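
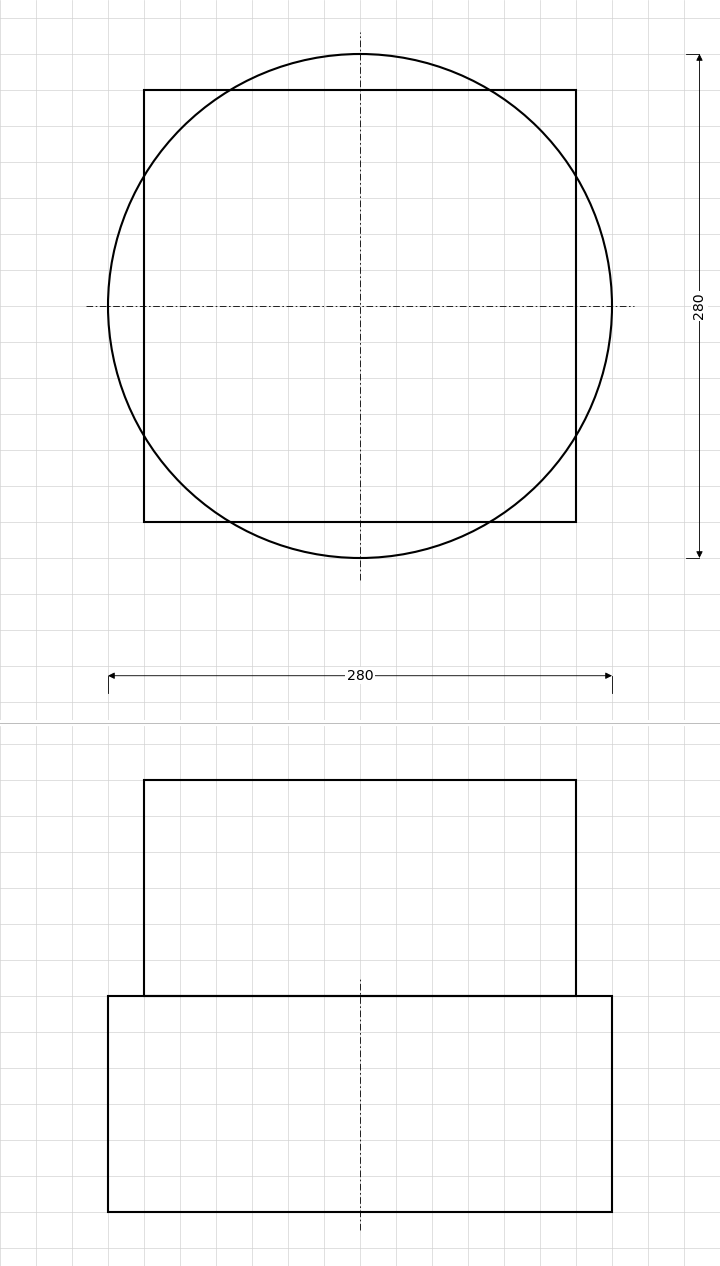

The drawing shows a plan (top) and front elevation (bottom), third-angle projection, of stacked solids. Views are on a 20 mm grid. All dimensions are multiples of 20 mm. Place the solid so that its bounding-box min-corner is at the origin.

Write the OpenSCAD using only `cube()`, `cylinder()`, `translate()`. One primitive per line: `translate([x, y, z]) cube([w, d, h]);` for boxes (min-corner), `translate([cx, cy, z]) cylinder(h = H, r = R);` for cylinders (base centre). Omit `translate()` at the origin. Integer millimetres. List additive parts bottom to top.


translate([140, 140, 0]) cylinder(h = 120, r = 140);
translate([20, 20, 120]) cube([240, 240, 120]);


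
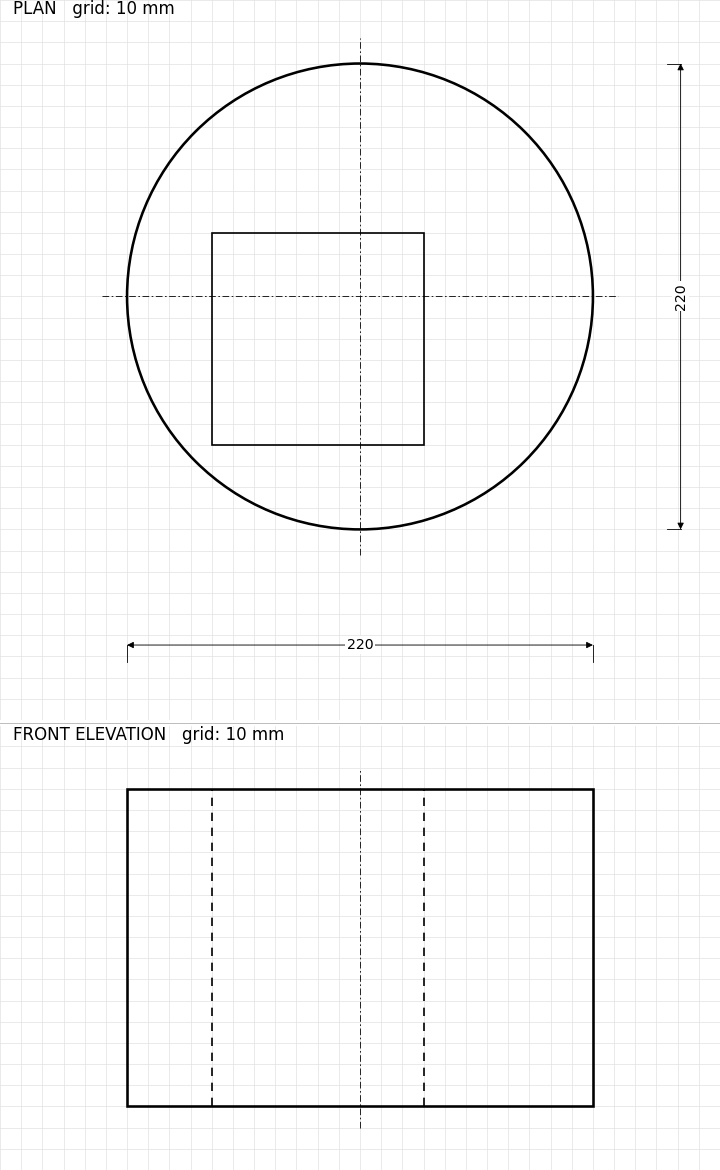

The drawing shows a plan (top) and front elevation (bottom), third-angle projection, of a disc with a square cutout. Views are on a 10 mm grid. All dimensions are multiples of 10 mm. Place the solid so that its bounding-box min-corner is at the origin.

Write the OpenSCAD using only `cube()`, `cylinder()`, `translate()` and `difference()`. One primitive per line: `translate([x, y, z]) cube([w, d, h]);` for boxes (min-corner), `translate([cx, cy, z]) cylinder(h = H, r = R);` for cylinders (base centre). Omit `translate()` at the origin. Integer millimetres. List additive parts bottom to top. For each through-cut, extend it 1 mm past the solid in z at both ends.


difference() {
  translate([110, 110, 0]) cylinder(h = 150, r = 110);
  translate([40, 40, -1]) cube([100, 100, 152]);
}


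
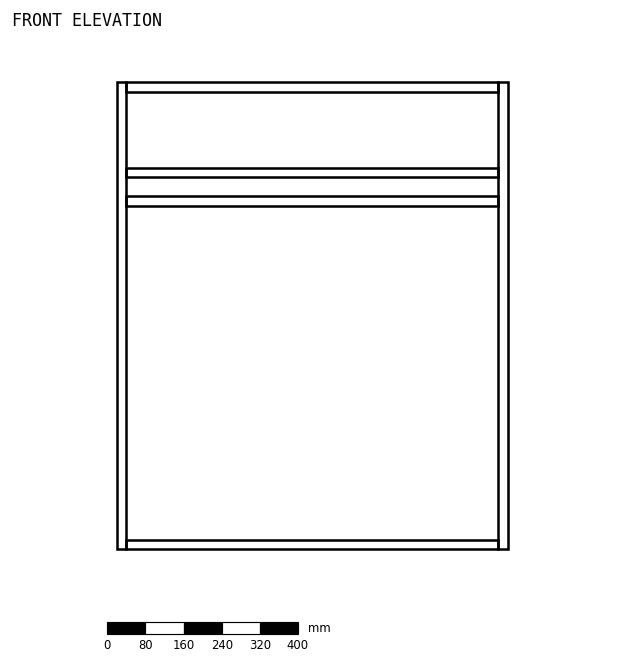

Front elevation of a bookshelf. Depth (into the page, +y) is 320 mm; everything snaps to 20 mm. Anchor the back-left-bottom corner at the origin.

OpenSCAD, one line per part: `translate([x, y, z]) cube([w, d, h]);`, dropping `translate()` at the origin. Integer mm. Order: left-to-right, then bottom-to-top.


cube([20, 320, 980]);
translate([20, 0, 0]) cube([780, 320, 20]);
translate([20, 0, 720]) cube([780, 320, 20]);
translate([20, 0, 780]) cube([780, 320, 20]);
translate([20, 0, 960]) cube([780, 320, 20]);
translate([800, 0, 0]) cube([20, 320, 980]);


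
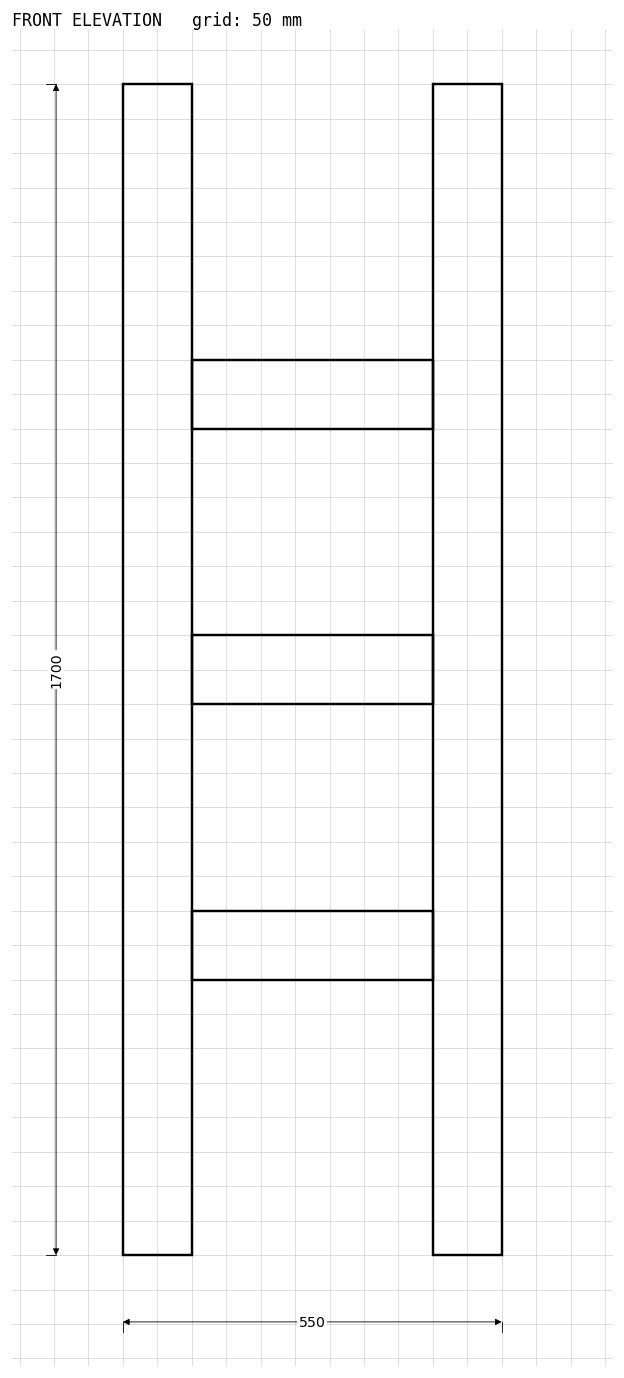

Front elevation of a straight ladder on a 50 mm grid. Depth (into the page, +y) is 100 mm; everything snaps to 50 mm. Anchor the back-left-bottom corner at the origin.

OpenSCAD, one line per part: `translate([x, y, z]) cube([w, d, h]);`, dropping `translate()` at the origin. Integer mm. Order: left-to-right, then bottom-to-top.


cube([100, 100, 1700]);
translate([100, 0, 400]) cube([350, 100, 100]);
translate([100, 0, 800]) cube([350, 100, 100]);
translate([100, 0, 1200]) cube([350, 100, 100]);
translate([450, 0, 0]) cube([100, 100, 1700]);


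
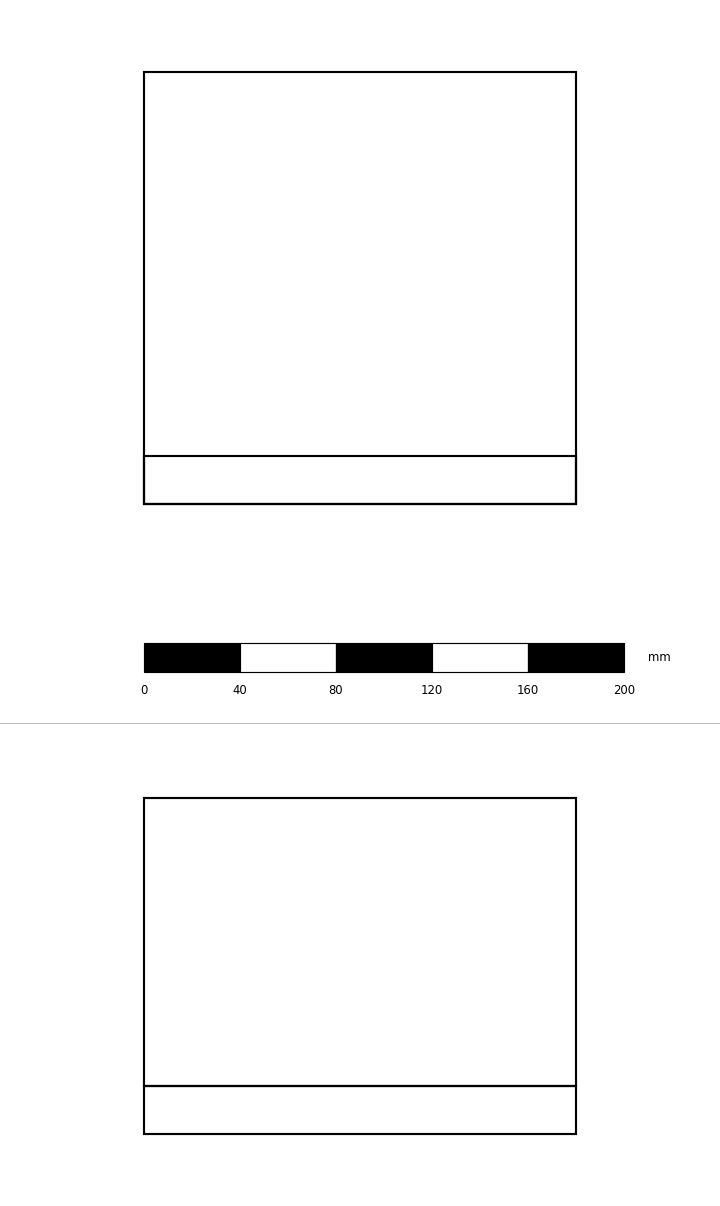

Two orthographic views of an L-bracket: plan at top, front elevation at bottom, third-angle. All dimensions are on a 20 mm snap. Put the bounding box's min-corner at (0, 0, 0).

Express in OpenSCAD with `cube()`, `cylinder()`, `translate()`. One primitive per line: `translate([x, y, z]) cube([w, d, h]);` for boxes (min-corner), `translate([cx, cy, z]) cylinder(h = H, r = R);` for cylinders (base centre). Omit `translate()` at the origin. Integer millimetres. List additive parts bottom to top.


cube([180, 180, 20]);
translate([0, 0, 20]) cube([180, 20, 120]);


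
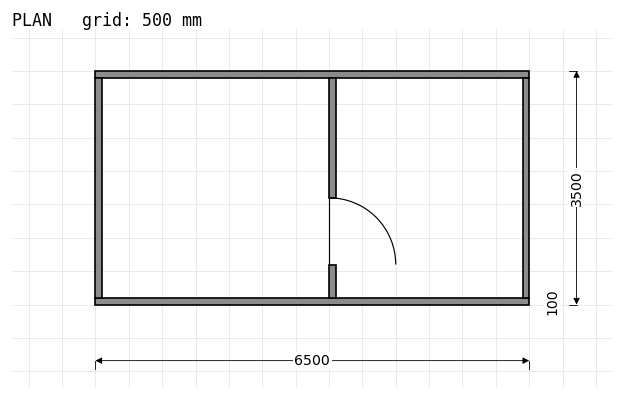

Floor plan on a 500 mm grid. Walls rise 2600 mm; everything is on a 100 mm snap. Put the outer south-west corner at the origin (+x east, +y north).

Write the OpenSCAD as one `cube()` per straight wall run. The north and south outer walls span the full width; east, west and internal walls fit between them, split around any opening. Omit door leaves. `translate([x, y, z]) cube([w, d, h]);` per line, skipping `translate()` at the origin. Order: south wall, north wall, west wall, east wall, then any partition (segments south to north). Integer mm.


cube([6500, 100, 2600]);
translate([0, 3400, 0]) cube([6500, 100, 2600]);
translate([0, 100, 0]) cube([100, 3300, 2600]);
translate([6400, 100, 0]) cube([100, 3300, 2600]);
translate([3500, 100, 0]) cube([100, 500, 2600]);
translate([3500, 1600, 0]) cube([100, 1800, 2600]);


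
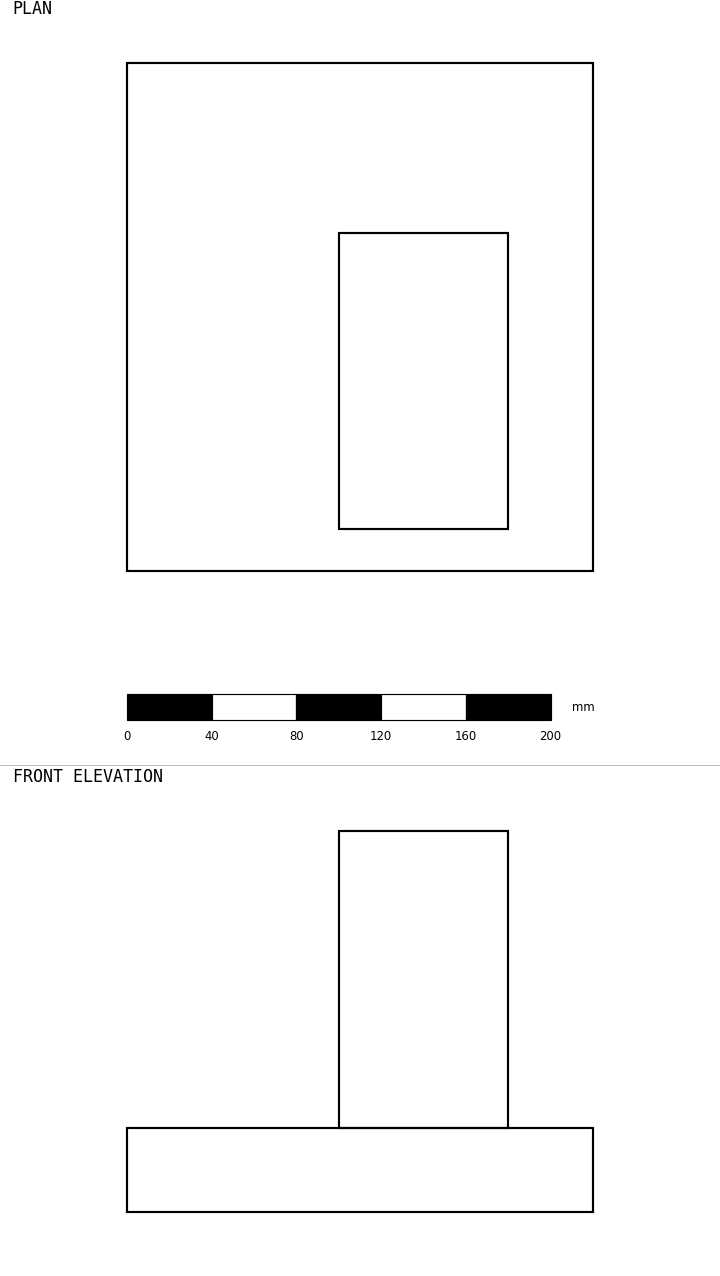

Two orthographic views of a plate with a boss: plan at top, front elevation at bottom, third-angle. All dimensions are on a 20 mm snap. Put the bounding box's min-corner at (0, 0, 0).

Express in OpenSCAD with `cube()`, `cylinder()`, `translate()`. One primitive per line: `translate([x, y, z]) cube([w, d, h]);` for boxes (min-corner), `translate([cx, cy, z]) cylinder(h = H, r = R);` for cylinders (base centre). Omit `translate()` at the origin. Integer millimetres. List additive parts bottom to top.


cube([220, 240, 40]);
translate([100, 20, 40]) cube([80, 140, 140]);


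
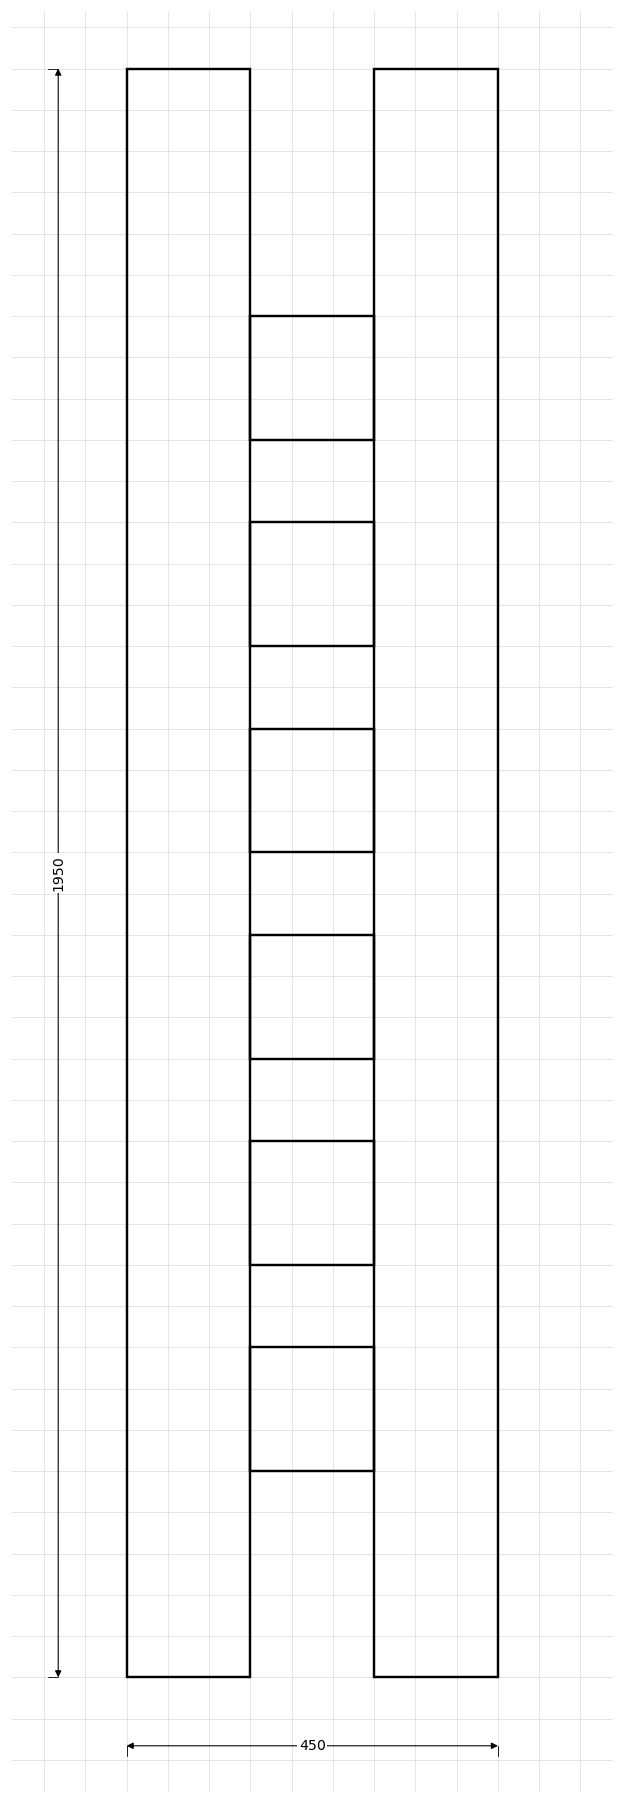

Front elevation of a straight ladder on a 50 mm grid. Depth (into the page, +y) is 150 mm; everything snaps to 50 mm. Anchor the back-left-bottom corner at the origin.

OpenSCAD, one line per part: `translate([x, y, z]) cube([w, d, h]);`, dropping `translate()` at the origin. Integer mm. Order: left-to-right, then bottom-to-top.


cube([150, 150, 1950]);
translate([150, 0, 250]) cube([150, 150, 150]);
translate([150, 0, 500]) cube([150, 150, 150]);
translate([150, 0, 750]) cube([150, 150, 150]);
translate([150, 0, 1000]) cube([150, 150, 150]);
translate([150, 0, 1250]) cube([150, 150, 150]);
translate([150, 0, 1500]) cube([150, 150, 150]);
translate([300, 0, 0]) cube([150, 150, 1950]);


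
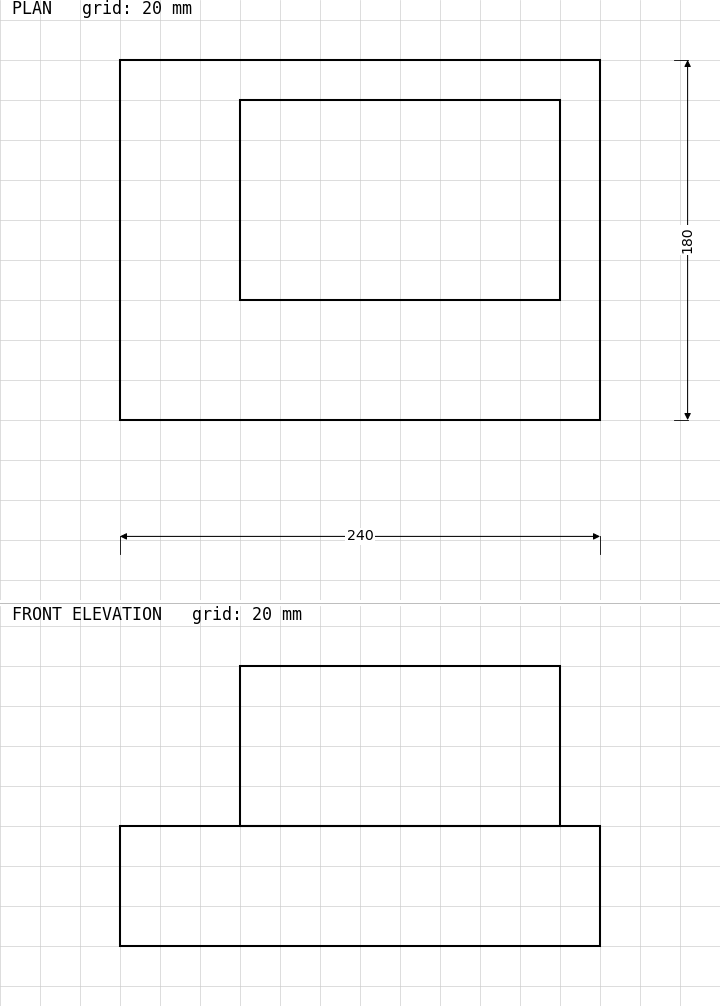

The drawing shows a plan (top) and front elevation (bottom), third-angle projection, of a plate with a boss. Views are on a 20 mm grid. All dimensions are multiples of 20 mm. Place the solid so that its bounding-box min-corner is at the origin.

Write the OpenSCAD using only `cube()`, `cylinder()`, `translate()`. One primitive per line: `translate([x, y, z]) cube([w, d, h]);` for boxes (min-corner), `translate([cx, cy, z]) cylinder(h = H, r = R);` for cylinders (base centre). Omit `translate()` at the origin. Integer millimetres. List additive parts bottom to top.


cube([240, 180, 60]);
translate([60, 60, 60]) cube([160, 100, 80]);


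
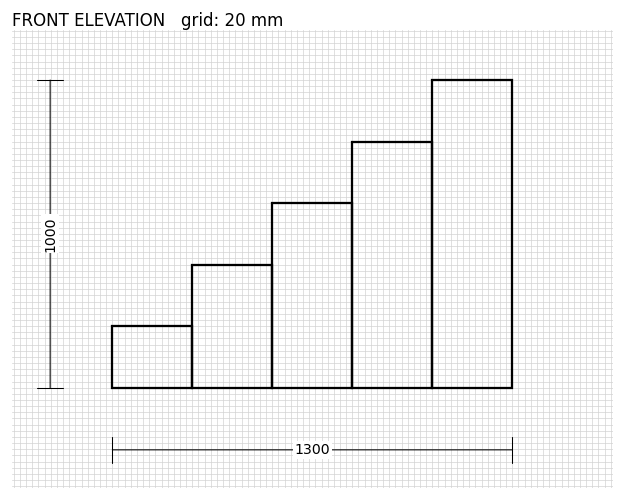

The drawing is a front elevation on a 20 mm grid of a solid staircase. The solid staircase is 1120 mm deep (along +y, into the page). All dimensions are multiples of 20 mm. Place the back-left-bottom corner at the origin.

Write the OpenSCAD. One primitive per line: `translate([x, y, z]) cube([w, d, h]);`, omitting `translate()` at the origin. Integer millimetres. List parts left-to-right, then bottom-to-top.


cube([260, 1120, 200]);
translate([260, 0, 0]) cube([260, 1120, 400]);
translate([520, 0, 0]) cube([260, 1120, 600]);
translate([780, 0, 0]) cube([260, 1120, 800]);
translate([1040, 0, 0]) cube([260, 1120, 1000]);


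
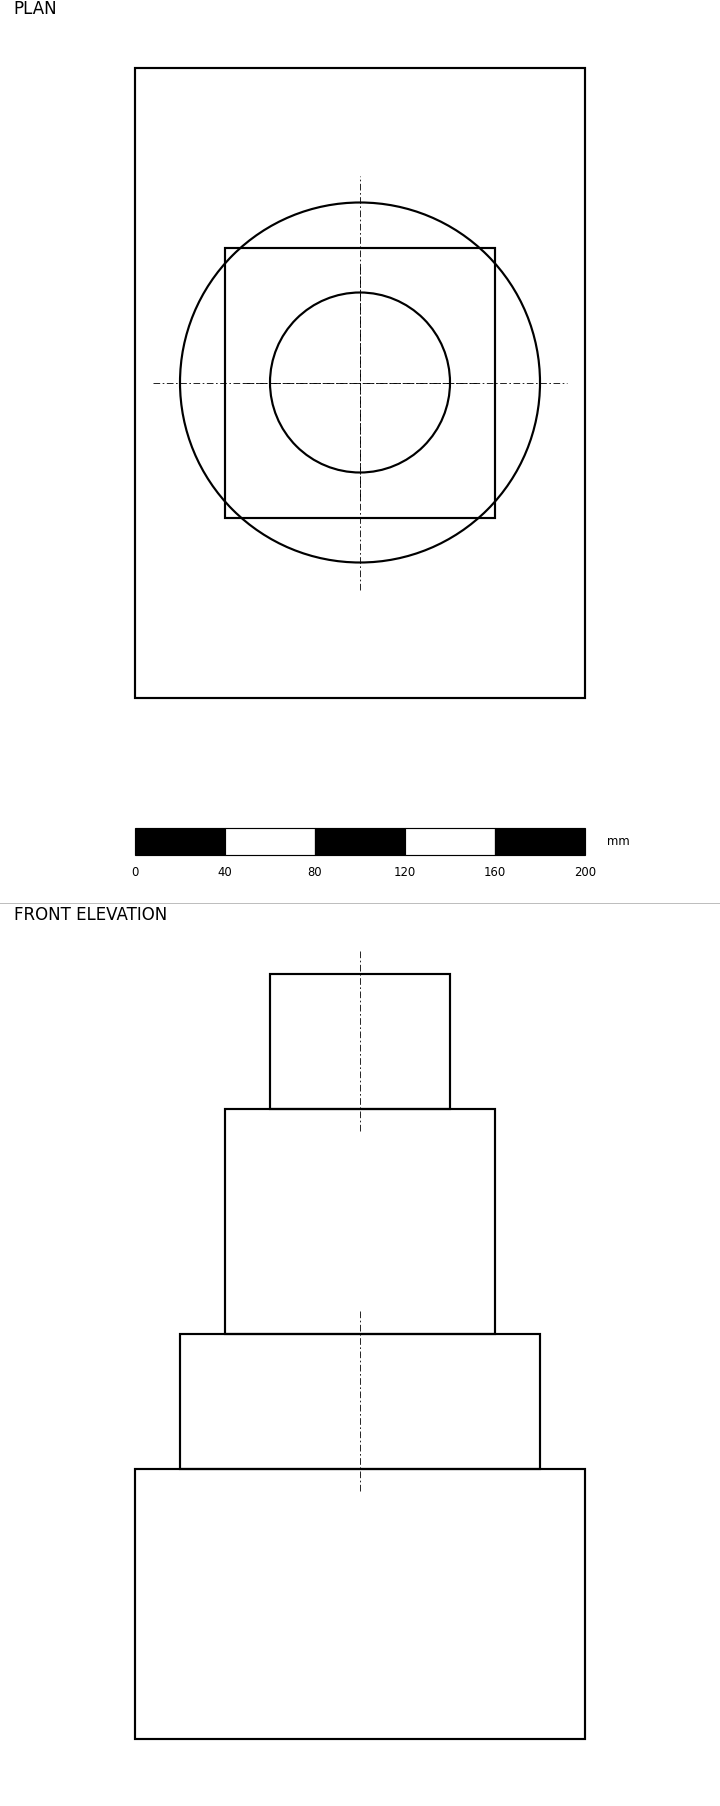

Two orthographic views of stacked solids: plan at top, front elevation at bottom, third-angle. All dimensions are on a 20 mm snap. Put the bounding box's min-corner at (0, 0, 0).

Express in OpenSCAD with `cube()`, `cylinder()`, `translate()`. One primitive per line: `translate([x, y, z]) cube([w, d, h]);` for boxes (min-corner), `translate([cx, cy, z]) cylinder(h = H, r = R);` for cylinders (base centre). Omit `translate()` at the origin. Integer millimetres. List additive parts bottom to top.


cube([200, 280, 120]);
translate([100, 140, 120]) cylinder(h = 60, r = 80);
translate([40, 80, 180]) cube([120, 120, 100]);
translate([100, 140, 280]) cylinder(h = 60, r = 40);


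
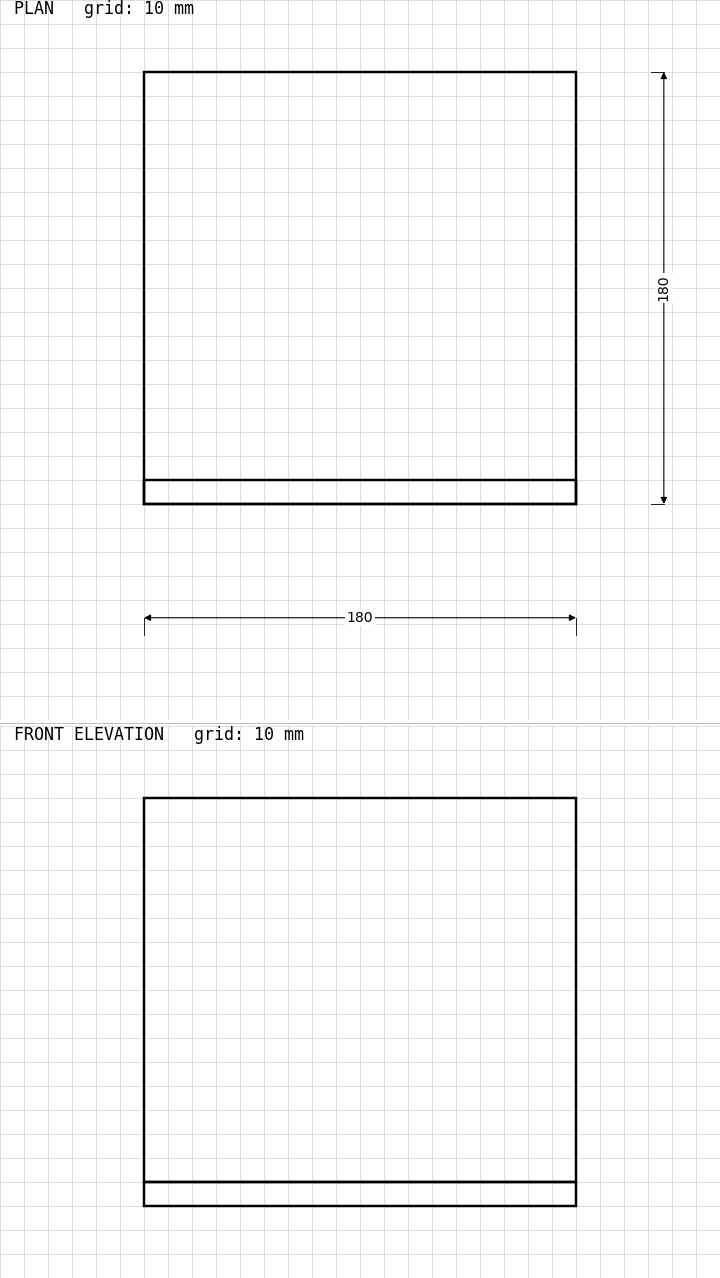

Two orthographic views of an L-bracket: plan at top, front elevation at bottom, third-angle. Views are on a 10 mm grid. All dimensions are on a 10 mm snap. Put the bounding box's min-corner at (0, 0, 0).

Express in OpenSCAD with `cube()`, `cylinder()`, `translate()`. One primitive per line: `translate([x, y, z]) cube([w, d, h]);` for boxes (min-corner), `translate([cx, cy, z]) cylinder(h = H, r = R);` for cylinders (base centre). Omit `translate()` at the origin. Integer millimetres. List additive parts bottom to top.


cube([180, 180, 10]);
translate([0, 0, 10]) cube([180, 10, 160]);


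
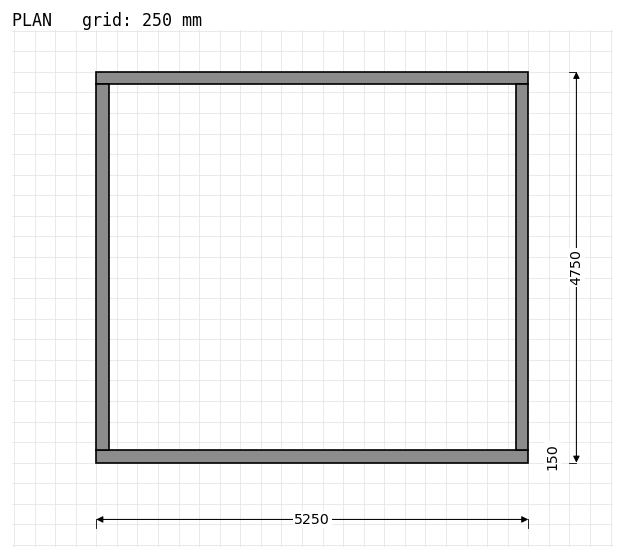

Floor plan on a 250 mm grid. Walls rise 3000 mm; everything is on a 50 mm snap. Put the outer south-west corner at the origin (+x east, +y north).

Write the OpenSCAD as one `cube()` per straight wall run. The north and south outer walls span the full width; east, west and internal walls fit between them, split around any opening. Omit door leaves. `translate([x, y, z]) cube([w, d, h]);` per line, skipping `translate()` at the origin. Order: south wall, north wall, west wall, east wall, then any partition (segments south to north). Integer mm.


cube([5250, 150, 3000]);
translate([0, 4600, 0]) cube([5250, 150, 3000]);
translate([0, 150, 0]) cube([150, 4450, 3000]);
translate([5100, 150, 0]) cube([150, 4450, 3000]);


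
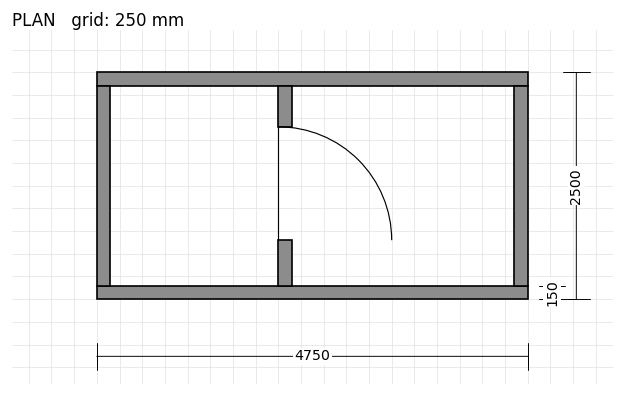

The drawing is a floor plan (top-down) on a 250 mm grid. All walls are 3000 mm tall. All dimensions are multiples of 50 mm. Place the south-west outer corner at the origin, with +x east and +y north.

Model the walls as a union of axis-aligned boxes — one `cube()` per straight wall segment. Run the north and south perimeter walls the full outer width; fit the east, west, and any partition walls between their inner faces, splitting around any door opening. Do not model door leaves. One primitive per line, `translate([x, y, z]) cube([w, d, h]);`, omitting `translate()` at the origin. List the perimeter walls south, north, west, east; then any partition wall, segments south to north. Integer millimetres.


cube([4750, 150, 3000]);
translate([0, 2350, 0]) cube([4750, 150, 3000]);
translate([0, 150, 0]) cube([150, 2200, 3000]);
translate([4600, 150, 0]) cube([150, 2200, 3000]);
translate([2000, 150, 0]) cube([150, 500, 3000]);
translate([2000, 1900, 0]) cube([150, 450, 3000]);


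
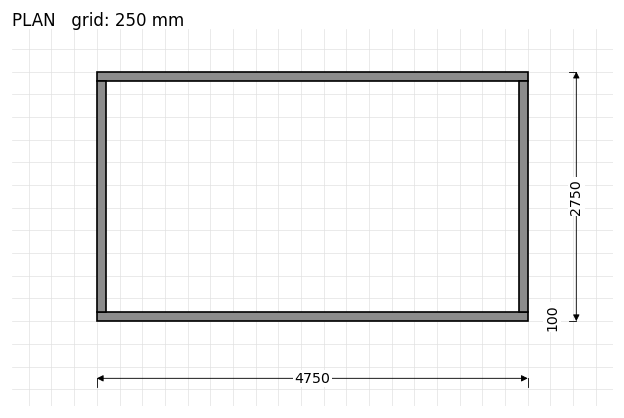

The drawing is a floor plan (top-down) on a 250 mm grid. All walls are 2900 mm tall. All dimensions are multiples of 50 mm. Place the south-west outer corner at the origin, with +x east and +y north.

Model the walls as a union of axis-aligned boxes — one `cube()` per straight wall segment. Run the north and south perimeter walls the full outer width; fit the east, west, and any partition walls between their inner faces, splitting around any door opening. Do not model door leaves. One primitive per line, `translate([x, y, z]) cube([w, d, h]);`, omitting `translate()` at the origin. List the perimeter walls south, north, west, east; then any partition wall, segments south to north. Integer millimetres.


cube([4750, 100, 2900]);
translate([0, 2650, 0]) cube([4750, 100, 2900]);
translate([0, 100, 0]) cube([100, 2550, 2900]);
translate([4650, 100, 0]) cube([100, 2550, 2900]);


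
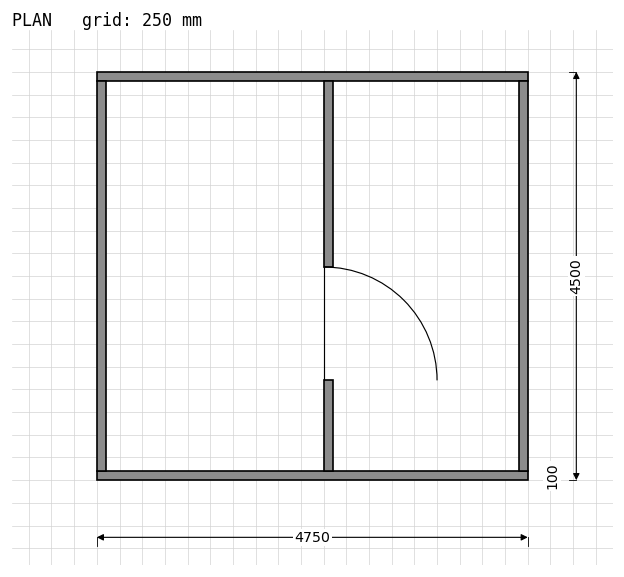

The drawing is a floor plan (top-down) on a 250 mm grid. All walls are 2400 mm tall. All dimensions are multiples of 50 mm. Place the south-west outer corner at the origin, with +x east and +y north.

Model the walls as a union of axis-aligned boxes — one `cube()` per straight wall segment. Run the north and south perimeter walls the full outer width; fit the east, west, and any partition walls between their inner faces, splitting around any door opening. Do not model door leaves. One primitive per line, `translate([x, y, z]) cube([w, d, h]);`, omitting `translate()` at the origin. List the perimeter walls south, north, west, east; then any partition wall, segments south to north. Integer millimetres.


cube([4750, 100, 2400]);
translate([0, 4400, 0]) cube([4750, 100, 2400]);
translate([0, 100, 0]) cube([100, 4300, 2400]);
translate([4650, 100, 0]) cube([100, 4300, 2400]);
translate([2500, 100, 0]) cube([100, 1000, 2400]);
translate([2500, 2350, 0]) cube([100, 2050, 2400]);


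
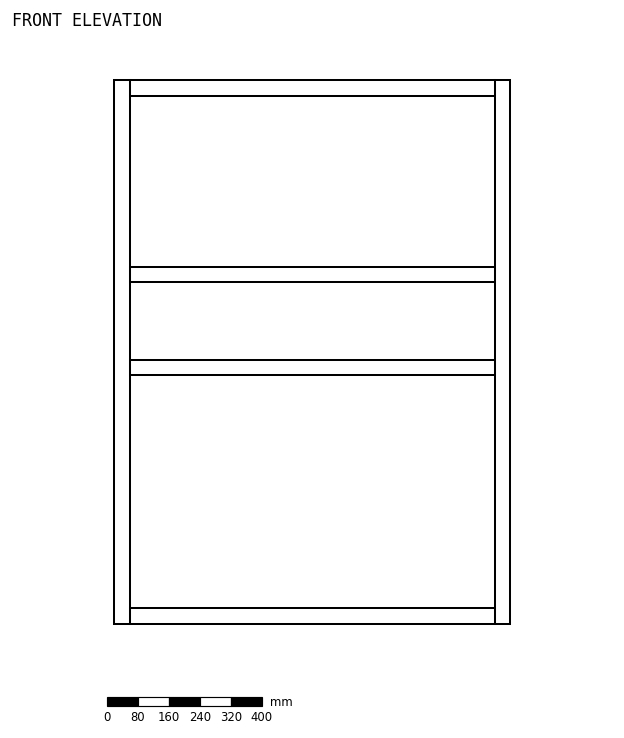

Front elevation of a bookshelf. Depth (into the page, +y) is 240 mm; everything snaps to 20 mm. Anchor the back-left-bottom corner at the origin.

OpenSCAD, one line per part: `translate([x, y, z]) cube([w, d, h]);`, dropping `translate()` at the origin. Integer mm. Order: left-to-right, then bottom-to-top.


cube([40, 240, 1400]);
translate([40, 0, 0]) cube([940, 240, 40]);
translate([40, 0, 640]) cube([940, 240, 40]);
translate([40, 0, 880]) cube([940, 240, 40]);
translate([40, 0, 1360]) cube([940, 240, 40]);
translate([980, 0, 0]) cube([40, 240, 1400]);


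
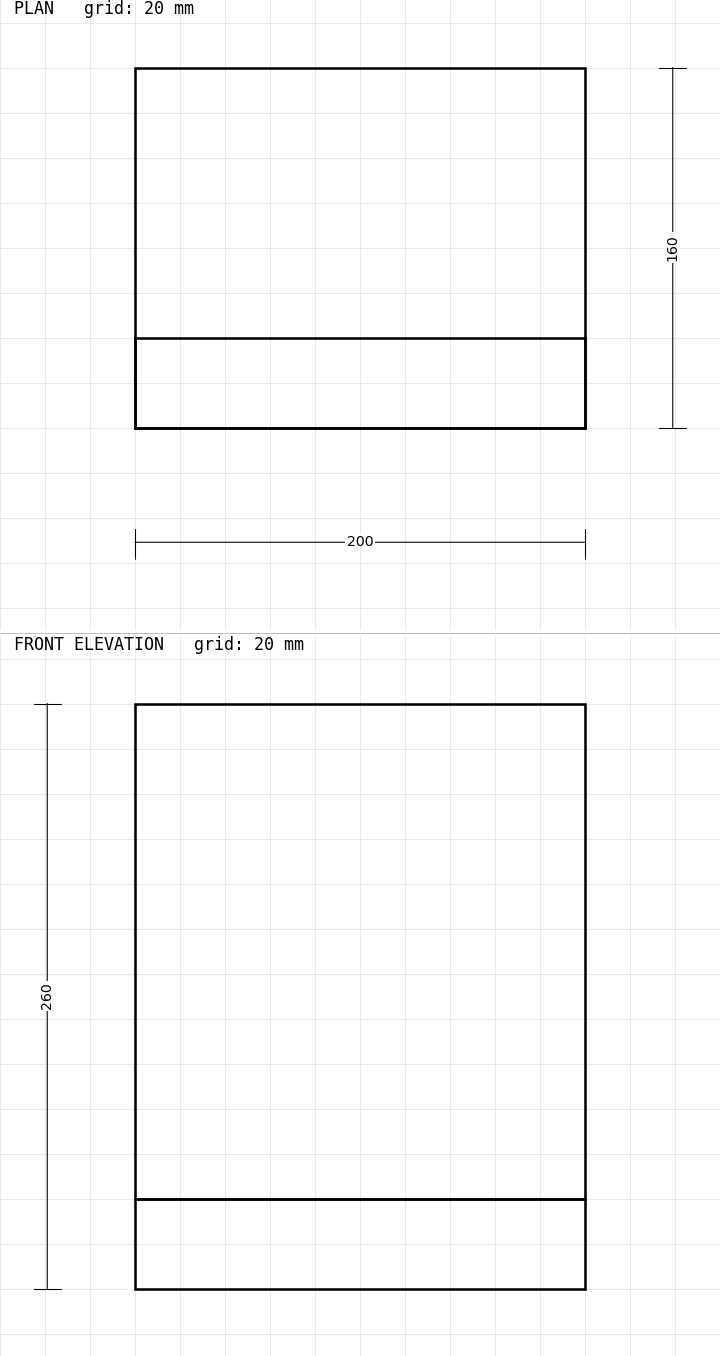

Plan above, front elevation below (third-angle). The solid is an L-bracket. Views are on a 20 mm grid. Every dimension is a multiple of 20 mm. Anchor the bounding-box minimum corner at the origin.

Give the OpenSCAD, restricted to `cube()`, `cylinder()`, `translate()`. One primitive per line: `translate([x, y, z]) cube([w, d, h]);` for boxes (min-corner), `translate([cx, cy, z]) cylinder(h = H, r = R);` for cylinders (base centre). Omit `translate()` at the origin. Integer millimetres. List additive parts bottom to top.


cube([200, 160, 40]);
translate([0, 0, 40]) cube([200, 40, 220]);


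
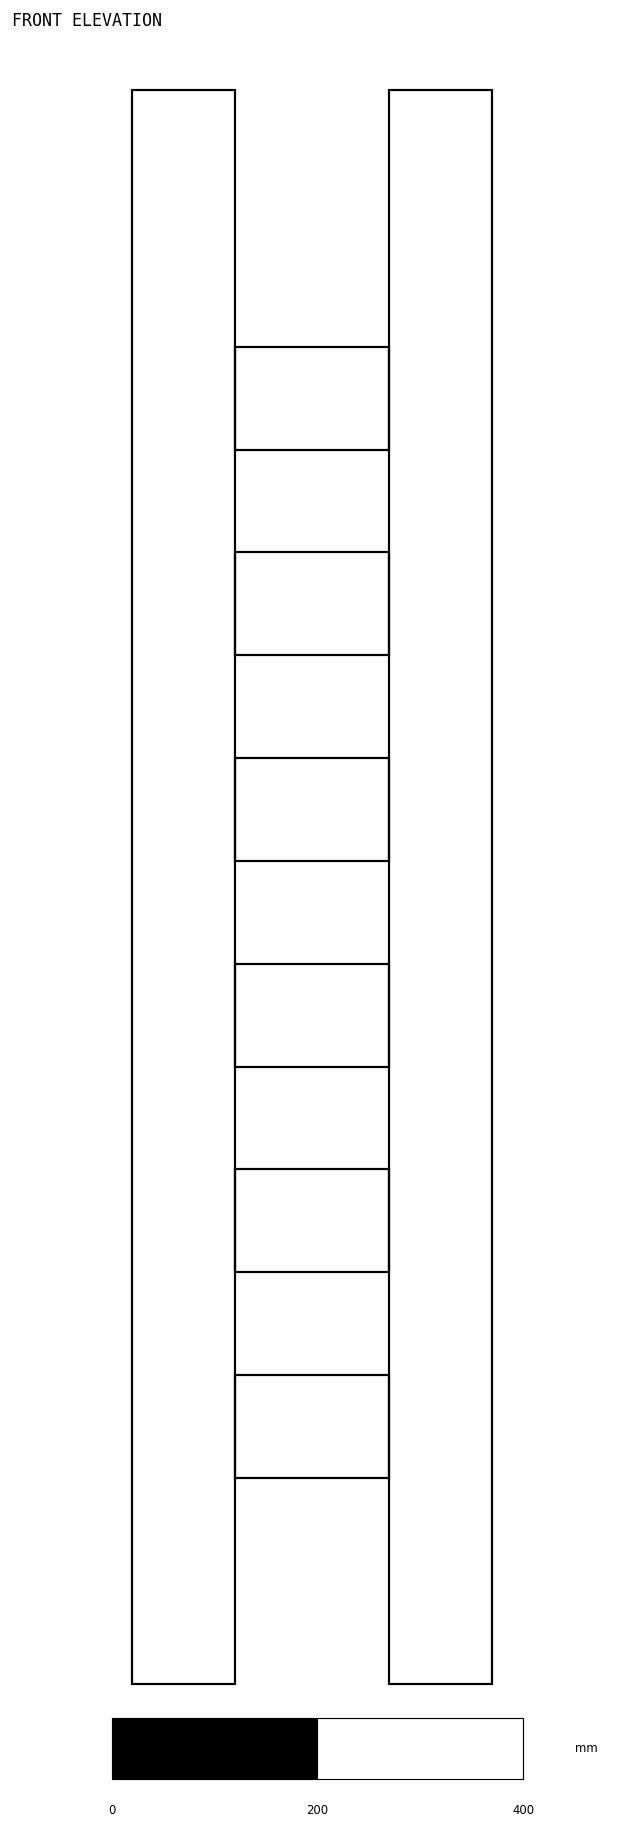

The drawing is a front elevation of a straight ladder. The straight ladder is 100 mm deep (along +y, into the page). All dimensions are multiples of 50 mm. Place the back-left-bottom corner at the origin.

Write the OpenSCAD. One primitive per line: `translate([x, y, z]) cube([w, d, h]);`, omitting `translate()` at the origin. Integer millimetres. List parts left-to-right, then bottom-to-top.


cube([100, 100, 1550]);
translate([100, 0, 200]) cube([150, 100, 100]);
translate([100, 0, 400]) cube([150, 100, 100]);
translate([100, 0, 600]) cube([150, 100, 100]);
translate([100, 0, 800]) cube([150, 100, 100]);
translate([100, 0, 1000]) cube([150, 100, 100]);
translate([100, 0, 1200]) cube([150, 100, 100]);
translate([250, 0, 0]) cube([100, 100, 1550]);


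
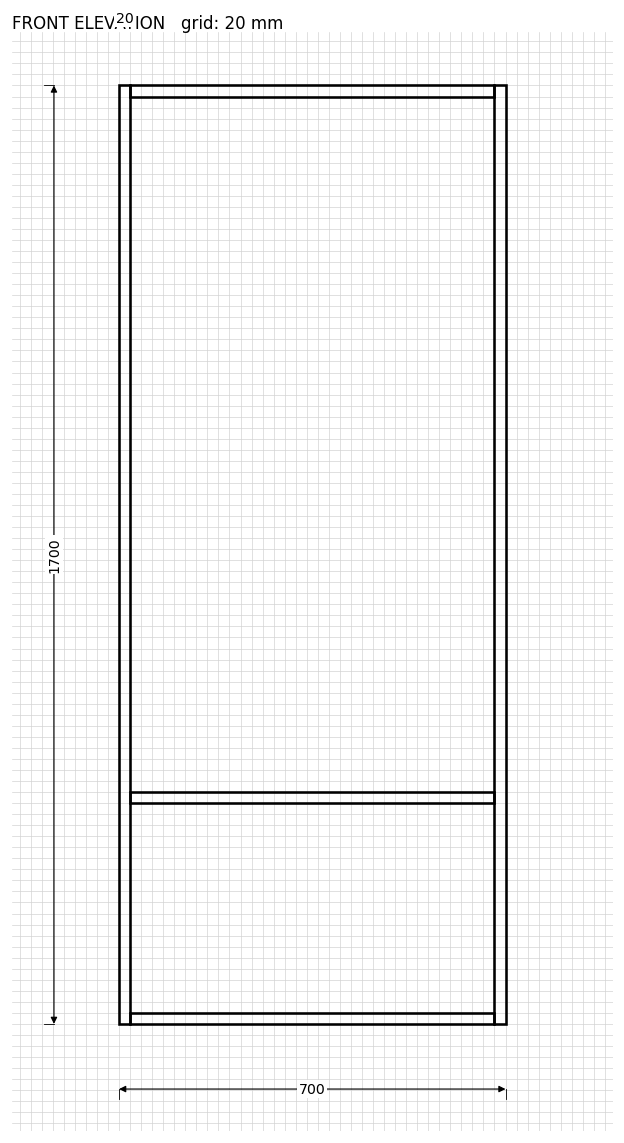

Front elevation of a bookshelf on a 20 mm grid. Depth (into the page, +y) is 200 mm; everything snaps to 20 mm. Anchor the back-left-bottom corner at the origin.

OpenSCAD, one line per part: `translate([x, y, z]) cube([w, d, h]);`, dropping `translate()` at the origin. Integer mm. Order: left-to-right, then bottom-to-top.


cube([20, 200, 1700]);
translate([20, 0, 0]) cube([660, 200, 20]);
translate([20, 0, 400]) cube([660, 200, 20]);
translate([20, 0, 1680]) cube([660, 200, 20]);
translate([680, 0, 0]) cube([20, 200, 1700]);


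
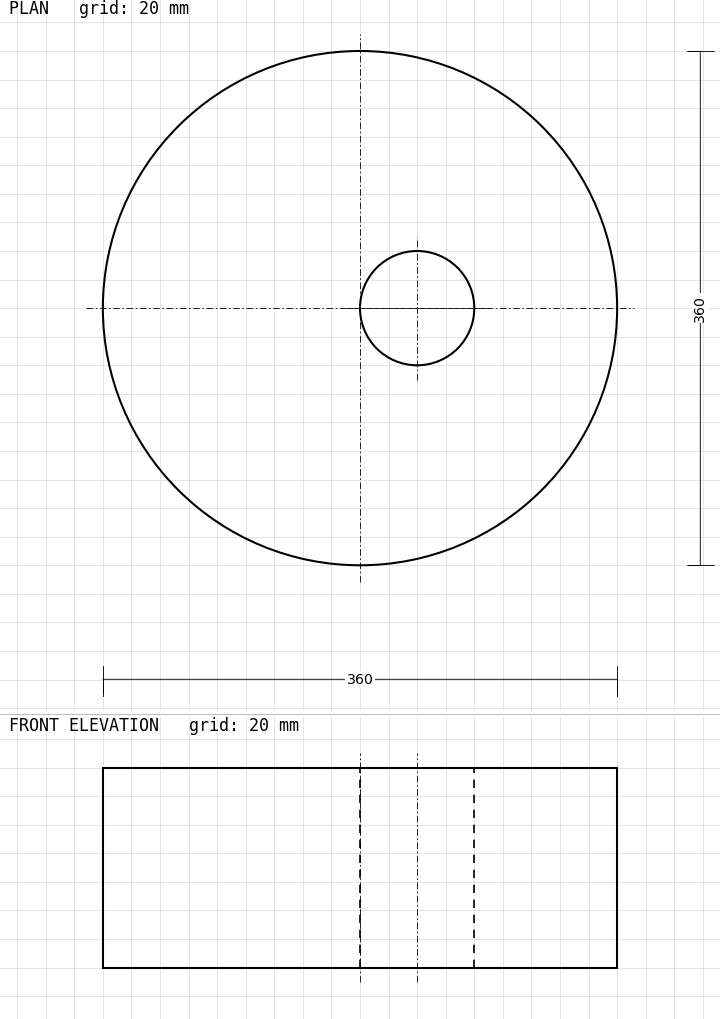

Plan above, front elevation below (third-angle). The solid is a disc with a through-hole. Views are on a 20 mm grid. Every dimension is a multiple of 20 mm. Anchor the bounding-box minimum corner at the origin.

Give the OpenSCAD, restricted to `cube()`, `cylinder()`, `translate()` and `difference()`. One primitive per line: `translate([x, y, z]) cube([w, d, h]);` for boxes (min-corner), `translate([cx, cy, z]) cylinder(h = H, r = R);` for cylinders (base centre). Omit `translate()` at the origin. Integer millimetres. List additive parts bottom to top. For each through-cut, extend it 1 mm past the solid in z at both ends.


difference() {
  translate([180, 180, 0]) cylinder(h = 140, r = 180);
  translate([220, 180, -1]) cylinder(h = 142, r = 40);
}


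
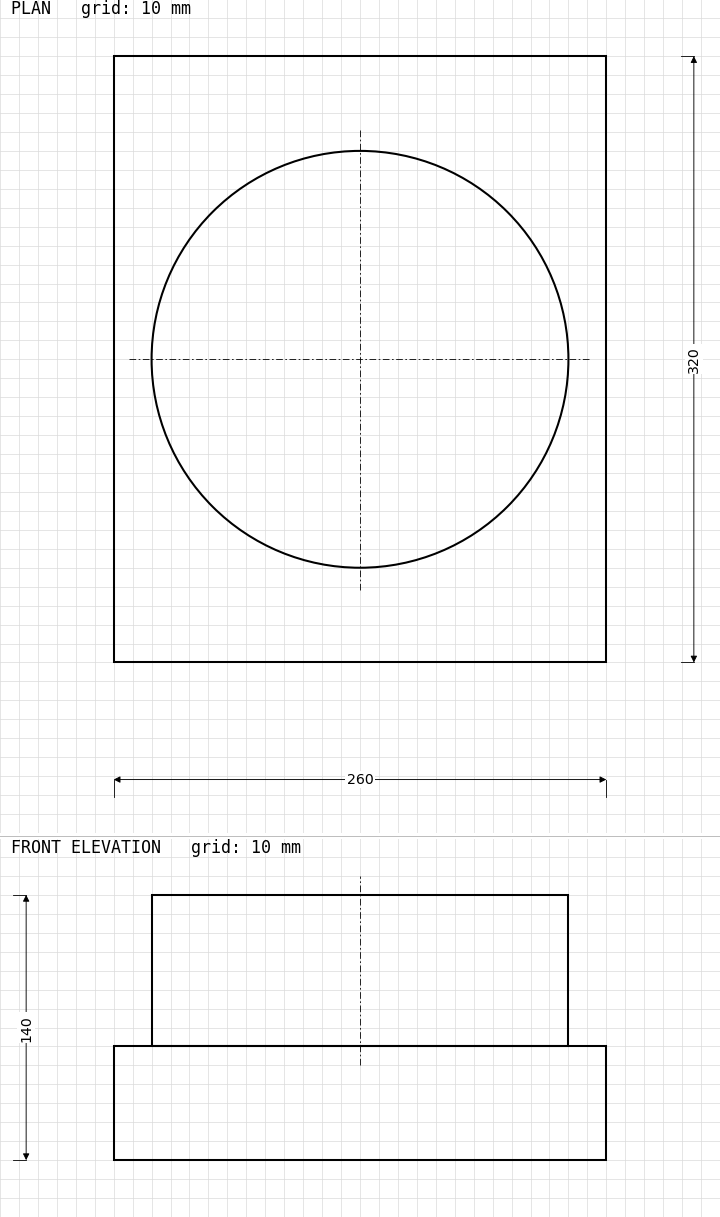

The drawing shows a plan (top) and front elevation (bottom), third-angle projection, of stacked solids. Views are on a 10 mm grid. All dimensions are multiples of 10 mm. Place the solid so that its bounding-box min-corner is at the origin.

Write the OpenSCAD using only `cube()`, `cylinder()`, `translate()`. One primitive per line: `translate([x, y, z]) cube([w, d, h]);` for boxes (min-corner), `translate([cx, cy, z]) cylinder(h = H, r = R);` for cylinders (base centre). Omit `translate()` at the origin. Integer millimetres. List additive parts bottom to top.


cube([260, 320, 60]);
translate([130, 160, 60]) cylinder(h = 80, r = 110);


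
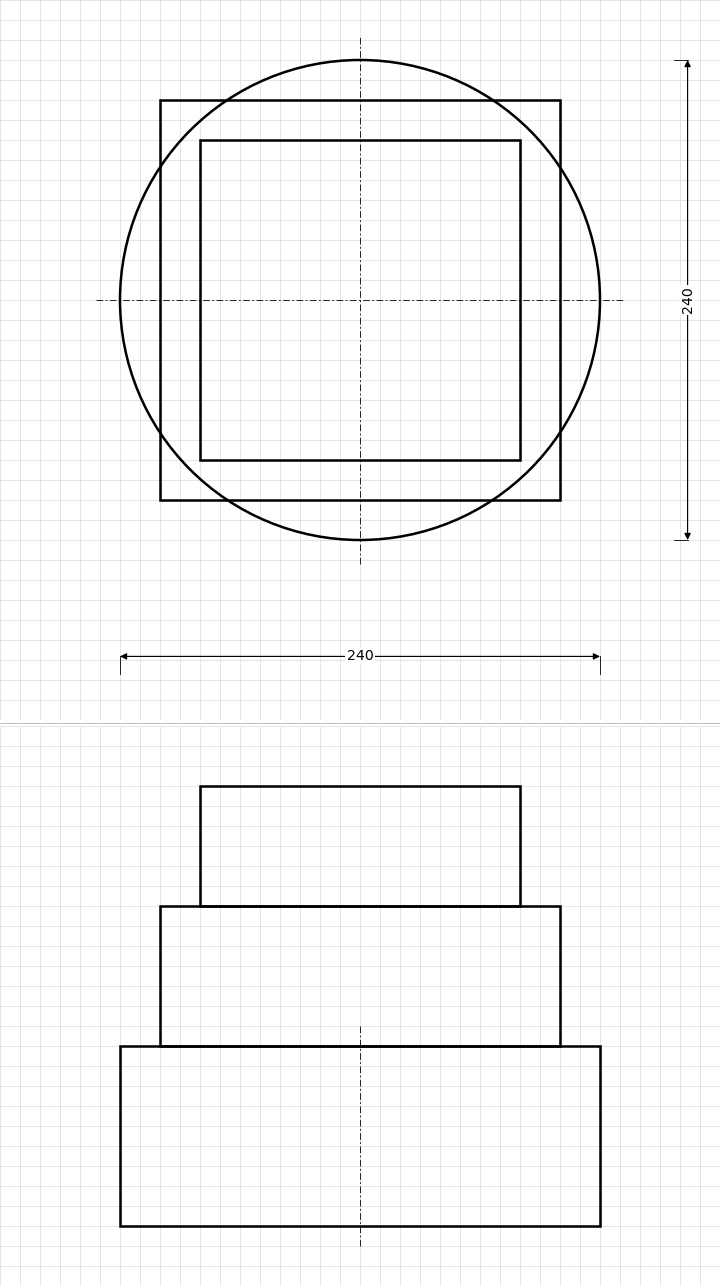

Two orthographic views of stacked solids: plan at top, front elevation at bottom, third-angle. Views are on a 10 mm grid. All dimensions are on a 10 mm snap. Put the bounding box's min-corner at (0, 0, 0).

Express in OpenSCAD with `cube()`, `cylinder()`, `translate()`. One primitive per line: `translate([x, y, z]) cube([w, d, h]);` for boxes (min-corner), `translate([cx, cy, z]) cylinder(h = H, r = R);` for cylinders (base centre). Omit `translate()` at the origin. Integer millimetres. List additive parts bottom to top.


translate([120, 120, 0]) cylinder(h = 90, r = 120);
translate([20, 20, 90]) cube([200, 200, 70]);
translate([40, 40, 160]) cube([160, 160, 60]);


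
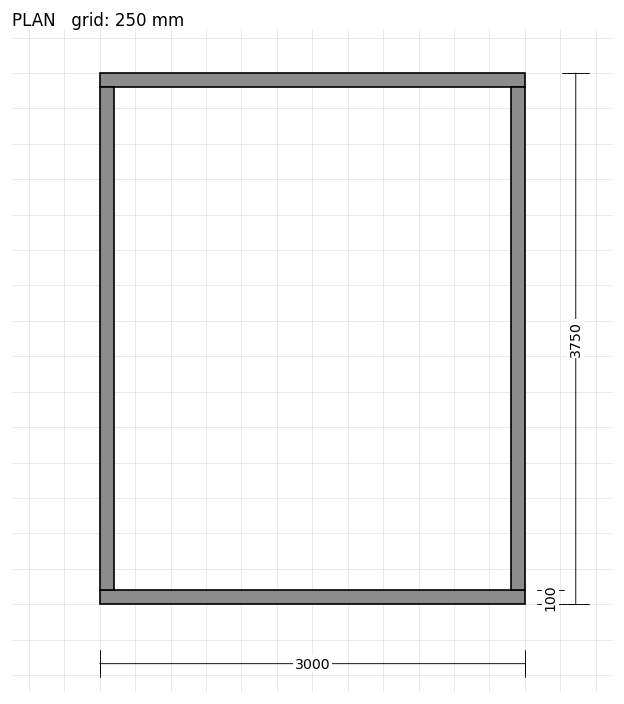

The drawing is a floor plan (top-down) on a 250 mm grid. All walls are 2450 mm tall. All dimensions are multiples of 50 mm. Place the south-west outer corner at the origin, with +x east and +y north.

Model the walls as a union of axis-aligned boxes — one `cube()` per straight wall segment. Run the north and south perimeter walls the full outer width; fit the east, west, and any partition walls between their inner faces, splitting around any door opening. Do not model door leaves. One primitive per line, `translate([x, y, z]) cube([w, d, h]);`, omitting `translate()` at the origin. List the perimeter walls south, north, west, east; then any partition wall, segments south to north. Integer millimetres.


cube([3000, 100, 2450]);
translate([0, 3650, 0]) cube([3000, 100, 2450]);
translate([0, 100, 0]) cube([100, 3550, 2450]);
translate([2900, 100, 0]) cube([100, 3550, 2450]);


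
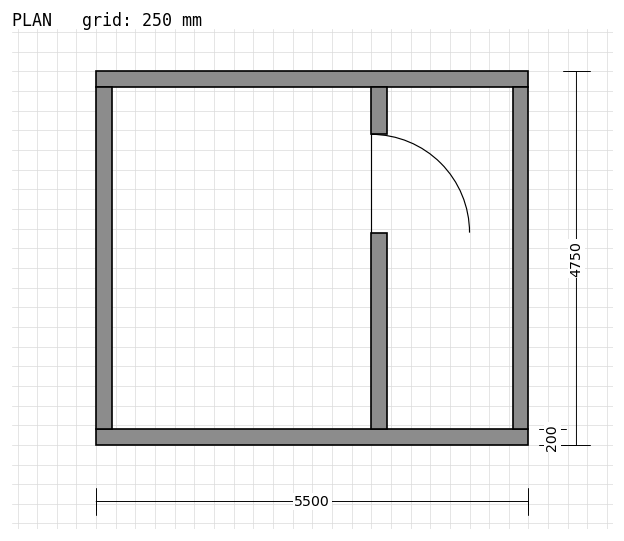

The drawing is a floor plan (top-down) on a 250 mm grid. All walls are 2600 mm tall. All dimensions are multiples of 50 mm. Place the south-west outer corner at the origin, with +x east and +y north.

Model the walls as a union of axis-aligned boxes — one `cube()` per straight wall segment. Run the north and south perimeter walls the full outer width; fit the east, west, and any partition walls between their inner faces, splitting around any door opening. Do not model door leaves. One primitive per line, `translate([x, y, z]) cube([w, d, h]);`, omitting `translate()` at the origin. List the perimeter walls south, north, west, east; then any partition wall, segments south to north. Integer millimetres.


cube([5500, 200, 2600]);
translate([0, 4550, 0]) cube([5500, 200, 2600]);
translate([0, 200, 0]) cube([200, 4350, 2600]);
translate([5300, 200, 0]) cube([200, 4350, 2600]);
translate([3500, 200, 0]) cube([200, 2500, 2600]);
translate([3500, 3950, 0]) cube([200, 600, 2600]);


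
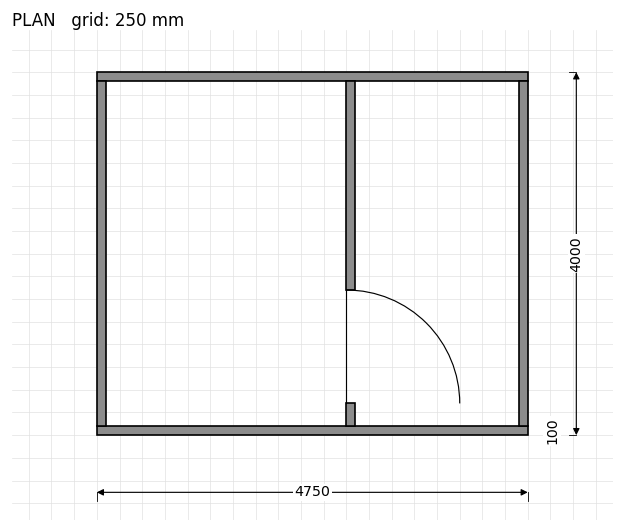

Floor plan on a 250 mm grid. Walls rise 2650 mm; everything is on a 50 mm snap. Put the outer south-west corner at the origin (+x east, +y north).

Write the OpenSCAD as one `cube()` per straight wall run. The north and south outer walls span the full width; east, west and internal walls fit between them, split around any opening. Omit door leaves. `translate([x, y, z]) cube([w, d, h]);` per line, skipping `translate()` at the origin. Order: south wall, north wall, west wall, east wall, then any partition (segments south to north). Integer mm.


cube([4750, 100, 2650]);
translate([0, 3900, 0]) cube([4750, 100, 2650]);
translate([0, 100, 0]) cube([100, 3800, 2650]);
translate([4650, 100, 0]) cube([100, 3800, 2650]);
translate([2750, 100, 0]) cube([100, 250, 2650]);
translate([2750, 1600, 0]) cube([100, 2300, 2650]);


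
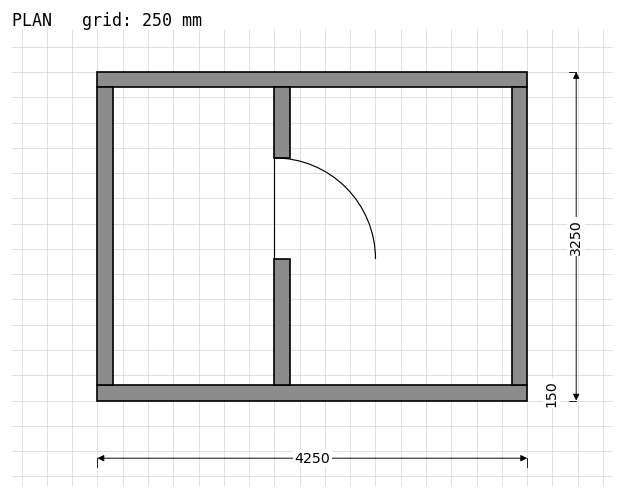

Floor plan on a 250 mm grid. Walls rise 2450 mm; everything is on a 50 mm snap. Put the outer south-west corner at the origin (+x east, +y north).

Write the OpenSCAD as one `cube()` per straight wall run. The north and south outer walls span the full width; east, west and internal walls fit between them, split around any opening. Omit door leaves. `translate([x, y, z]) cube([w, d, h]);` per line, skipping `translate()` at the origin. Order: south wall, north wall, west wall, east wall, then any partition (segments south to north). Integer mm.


cube([4250, 150, 2450]);
translate([0, 3100, 0]) cube([4250, 150, 2450]);
translate([0, 150, 0]) cube([150, 2950, 2450]);
translate([4100, 150, 0]) cube([150, 2950, 2450]);
translate([1750, 150, 0]) cube([150, 1250, 2450]);
translate([1750, 2400, 0]) cube([150, 700, 2450]);


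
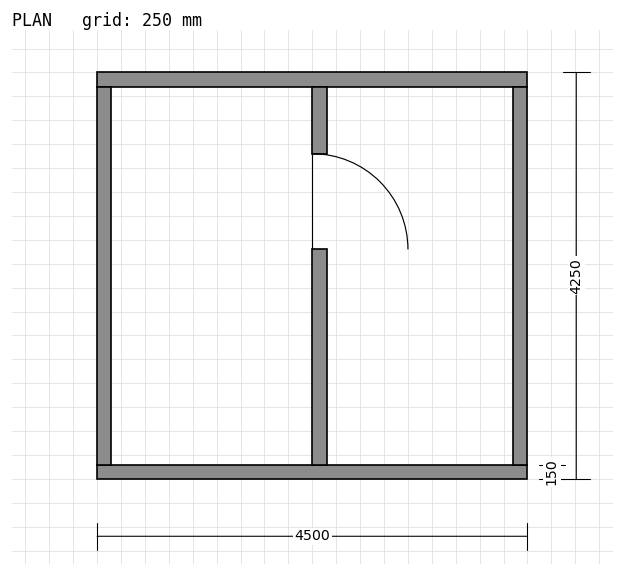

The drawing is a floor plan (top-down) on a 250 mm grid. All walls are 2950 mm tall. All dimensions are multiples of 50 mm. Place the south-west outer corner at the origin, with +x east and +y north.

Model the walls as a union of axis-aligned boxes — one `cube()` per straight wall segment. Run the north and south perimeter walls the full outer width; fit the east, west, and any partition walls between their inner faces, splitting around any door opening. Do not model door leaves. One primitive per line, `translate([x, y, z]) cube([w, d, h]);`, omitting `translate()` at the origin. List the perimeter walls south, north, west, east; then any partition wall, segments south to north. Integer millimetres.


cube([4500, 150, 2950]);
translate([0, 4100, 0]) cube([4500, 150, 2950]);
translate([0, 150, 0]) cube([150, 3950, 2950]);
translate([4350, 150, 0]) cube([150, 3950, 2950]);
translate([2250, 150, 0]) cube([150, 2250, 2950]);
translate([2250, 3400, 0]) cube([150, 700, 2950]);


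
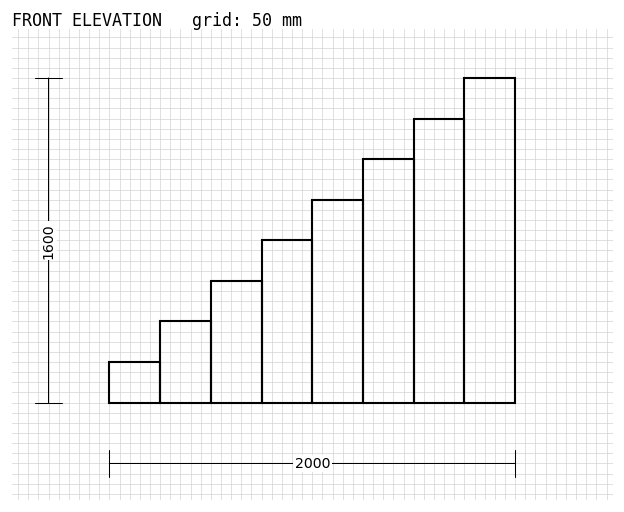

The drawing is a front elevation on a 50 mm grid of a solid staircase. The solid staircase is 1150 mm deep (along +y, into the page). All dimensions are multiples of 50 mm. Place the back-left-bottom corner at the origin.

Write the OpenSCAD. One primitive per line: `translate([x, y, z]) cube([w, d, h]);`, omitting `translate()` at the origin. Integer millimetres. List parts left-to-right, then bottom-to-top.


cube([250, 1150, 200]);
translate([250, 0, 0]) cube([250, 1150, 400]);
translate([500, 0, 0]) cube([250, 1150, 600]);
translate([750, 0, 0]) cube([250, 1150, 800]);
translate([1000, 0, 0]) cube([250, 1150, 1000]);
translate([1250, 0, 0]) cube([250, 1150, 1200]);
translate([1500, 0, 0]) cube([250, 1150, 1400]);
translate([1750, 0, 0]) cube([250, 1150, 1600]);


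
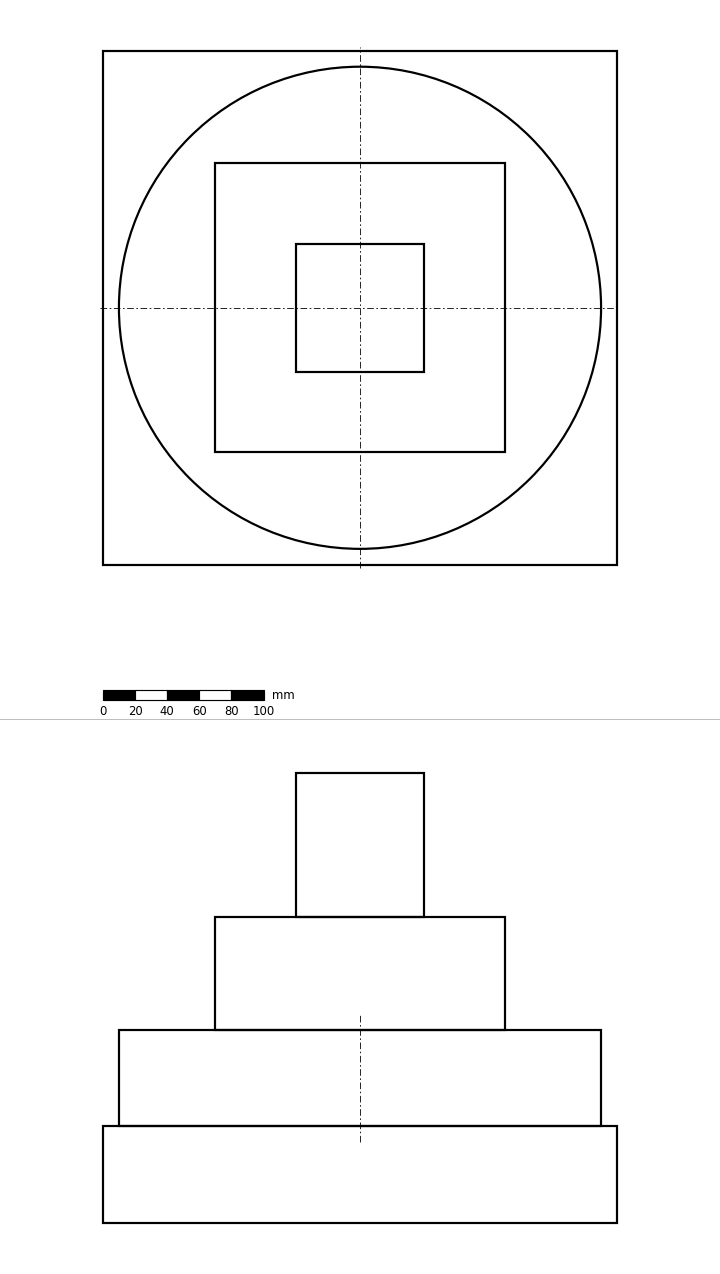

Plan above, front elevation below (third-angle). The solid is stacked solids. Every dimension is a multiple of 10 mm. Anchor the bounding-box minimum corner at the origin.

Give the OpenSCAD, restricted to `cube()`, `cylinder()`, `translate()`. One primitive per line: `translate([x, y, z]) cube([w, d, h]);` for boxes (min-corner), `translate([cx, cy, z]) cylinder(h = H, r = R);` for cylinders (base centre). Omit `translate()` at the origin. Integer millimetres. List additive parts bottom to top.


cube([320, 320, 60]);
translate([160, 160, 60]) cylinder(h = 60, r = 150);
translate([70, 70, 120]) cube([180, 180, 70]);
translate([120, 120, 190]) cube([80, 80, 90]);


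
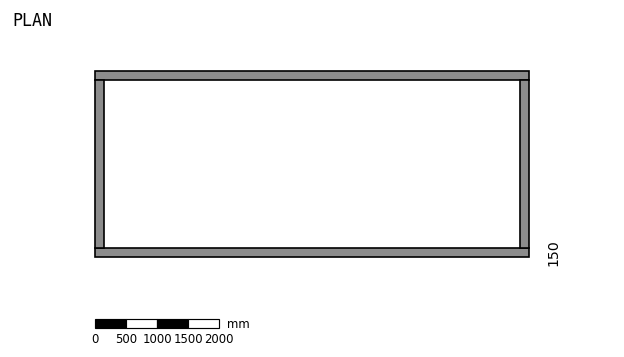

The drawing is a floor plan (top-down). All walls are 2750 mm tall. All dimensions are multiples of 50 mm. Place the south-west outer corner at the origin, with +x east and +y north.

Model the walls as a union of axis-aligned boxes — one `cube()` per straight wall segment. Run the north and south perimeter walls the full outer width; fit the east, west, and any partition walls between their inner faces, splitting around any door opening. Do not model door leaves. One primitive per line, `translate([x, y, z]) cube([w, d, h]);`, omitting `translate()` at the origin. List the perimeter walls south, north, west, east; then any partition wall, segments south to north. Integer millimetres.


cube([7000, 150, 2750]);
translate([0, 2850, 0]) cube([7000, 150, 2750]);
translate([0, 150, 0]) cube([150, 2700, 2750]);
translate([6850, 150, 0]) cube([150, 2700, 2750]);


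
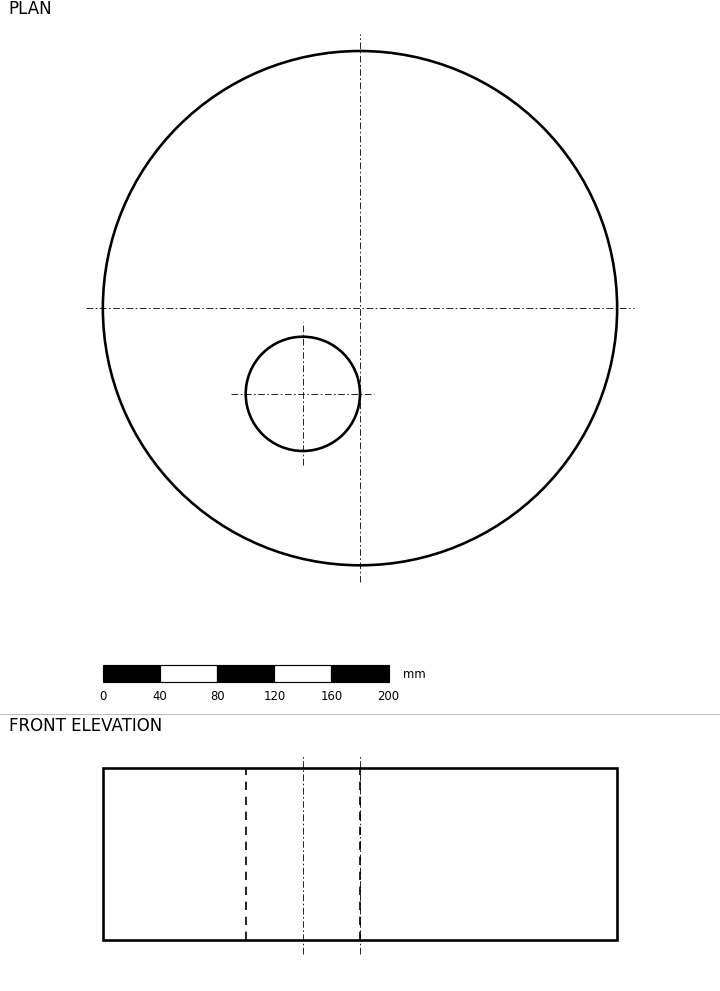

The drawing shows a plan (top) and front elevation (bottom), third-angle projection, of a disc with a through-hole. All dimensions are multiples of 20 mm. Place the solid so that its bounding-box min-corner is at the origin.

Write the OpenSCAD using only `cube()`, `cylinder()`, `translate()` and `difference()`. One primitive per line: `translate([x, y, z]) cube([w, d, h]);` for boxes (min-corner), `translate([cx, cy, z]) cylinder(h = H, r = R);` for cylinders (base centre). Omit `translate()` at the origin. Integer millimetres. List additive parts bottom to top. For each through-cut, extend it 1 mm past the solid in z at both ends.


difference() {
  translate([180, 180, 0]) cylinder(h = 120, r = 180);
  translate([140, 120, -1]) cylinder(h = 122, r = 40);
}


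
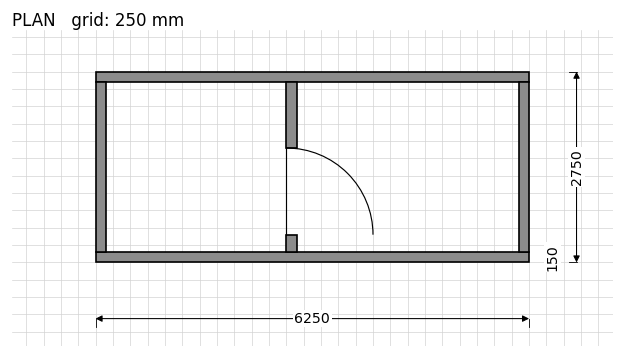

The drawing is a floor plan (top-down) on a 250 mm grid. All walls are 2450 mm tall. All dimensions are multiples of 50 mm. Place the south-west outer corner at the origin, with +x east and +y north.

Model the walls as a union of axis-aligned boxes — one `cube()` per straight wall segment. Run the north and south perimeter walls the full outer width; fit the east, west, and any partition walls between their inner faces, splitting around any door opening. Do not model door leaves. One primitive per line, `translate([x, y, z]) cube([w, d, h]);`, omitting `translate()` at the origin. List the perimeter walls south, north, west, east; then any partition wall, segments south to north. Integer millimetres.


cube([6250, 150, 2450]);
translate([0, 2600, 0]) cube([6250, 150, 2450]);
translate([0, 150, 0]) cube([150, 2450, 2450]);
translate([6100, 150, 0]) cube([150, 2450, 2450]);
translate([2750, 150, 0]) cube([150, 250, 2450]);
translate([2750, 1650, 0]) cube([150, 950, 2450]);


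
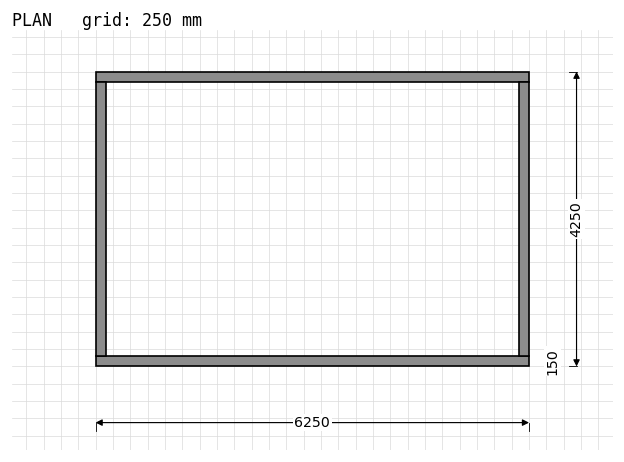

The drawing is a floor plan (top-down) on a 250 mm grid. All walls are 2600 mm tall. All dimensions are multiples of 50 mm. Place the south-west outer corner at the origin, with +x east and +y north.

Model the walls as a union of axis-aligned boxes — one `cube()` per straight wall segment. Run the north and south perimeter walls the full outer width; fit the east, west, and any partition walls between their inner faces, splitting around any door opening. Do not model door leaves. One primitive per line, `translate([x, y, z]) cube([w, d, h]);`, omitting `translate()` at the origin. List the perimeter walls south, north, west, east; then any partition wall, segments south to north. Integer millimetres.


cube([6250, 150, 2600]);
translate([0, 4100, 0]) cube([6250, 150, 2600]);
translate([0, 150, 0]) cube([150, 3950, 2600]);
translate([6100, 150, 0]) cube([150, 3950, 2600]);


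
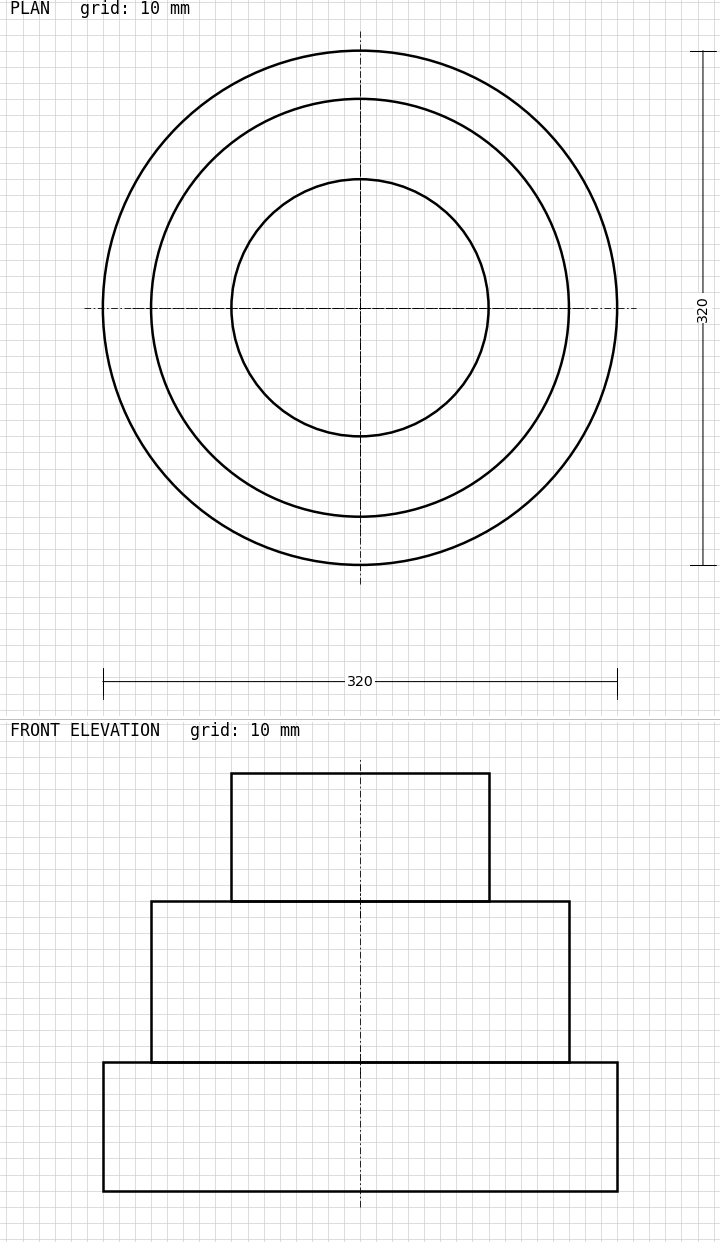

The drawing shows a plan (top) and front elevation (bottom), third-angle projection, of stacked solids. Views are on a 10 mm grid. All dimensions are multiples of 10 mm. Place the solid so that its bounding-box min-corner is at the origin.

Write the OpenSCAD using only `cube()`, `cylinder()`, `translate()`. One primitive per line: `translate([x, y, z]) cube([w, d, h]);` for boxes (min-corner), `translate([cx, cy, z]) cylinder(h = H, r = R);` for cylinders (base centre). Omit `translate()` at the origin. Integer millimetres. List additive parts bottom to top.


translate([160, 160, 0]) cylinder(h = 80, r = 160);
translate([160, 160, 80]) cylinder(h = 100, r = 130);
translate([160, 160, 180]) cylinder(h = 80, r = 80);
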